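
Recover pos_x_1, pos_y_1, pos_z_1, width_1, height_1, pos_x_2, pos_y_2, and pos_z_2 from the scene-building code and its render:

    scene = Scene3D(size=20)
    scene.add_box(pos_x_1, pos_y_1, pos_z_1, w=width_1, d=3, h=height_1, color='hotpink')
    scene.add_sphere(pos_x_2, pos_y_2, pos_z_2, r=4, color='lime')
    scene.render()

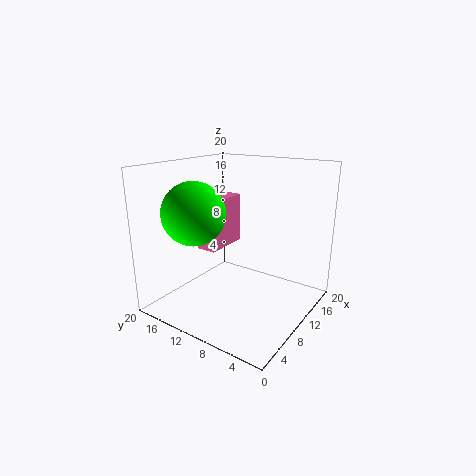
pos_x_1 = 9.5, pos_y_1 = 14, pos_z_1 = 7, width_1 = 7, height_1 = 7.5, pos_x_2 = 4, pos_y_2 = 12.5, pos_z_2 = 14.5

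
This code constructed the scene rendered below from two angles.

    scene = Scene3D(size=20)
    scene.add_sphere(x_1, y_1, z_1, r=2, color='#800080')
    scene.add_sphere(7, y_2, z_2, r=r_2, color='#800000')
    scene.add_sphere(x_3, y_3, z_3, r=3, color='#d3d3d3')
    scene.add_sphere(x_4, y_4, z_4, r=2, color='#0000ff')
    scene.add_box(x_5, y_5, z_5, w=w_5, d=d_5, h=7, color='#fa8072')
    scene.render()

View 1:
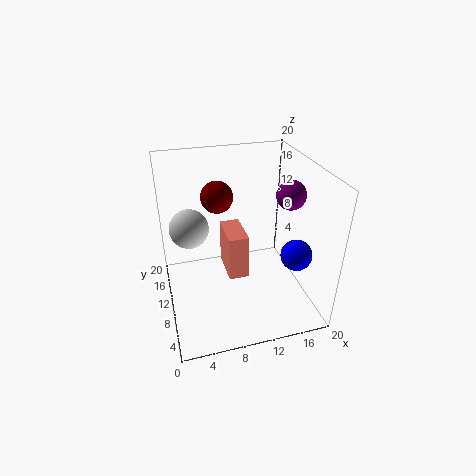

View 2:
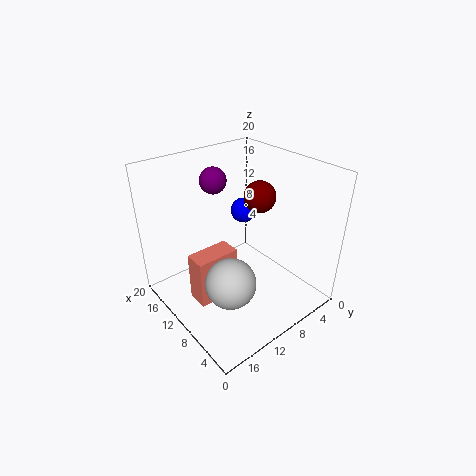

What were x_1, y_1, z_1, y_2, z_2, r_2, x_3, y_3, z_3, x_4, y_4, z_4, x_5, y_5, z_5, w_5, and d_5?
x_1 = 17; y_1 = 9; z_1 = 16; y_2 = 9; z_2 = 17; r_2 = 2; x_3 = 4; y_3 = 16; z_3 = 9; x_4 = 16; y_4 = 4; z_4 = 10; x_5 = 9; y_5 = 11; z_5 = 2; w_5 = 3; d_5 = 6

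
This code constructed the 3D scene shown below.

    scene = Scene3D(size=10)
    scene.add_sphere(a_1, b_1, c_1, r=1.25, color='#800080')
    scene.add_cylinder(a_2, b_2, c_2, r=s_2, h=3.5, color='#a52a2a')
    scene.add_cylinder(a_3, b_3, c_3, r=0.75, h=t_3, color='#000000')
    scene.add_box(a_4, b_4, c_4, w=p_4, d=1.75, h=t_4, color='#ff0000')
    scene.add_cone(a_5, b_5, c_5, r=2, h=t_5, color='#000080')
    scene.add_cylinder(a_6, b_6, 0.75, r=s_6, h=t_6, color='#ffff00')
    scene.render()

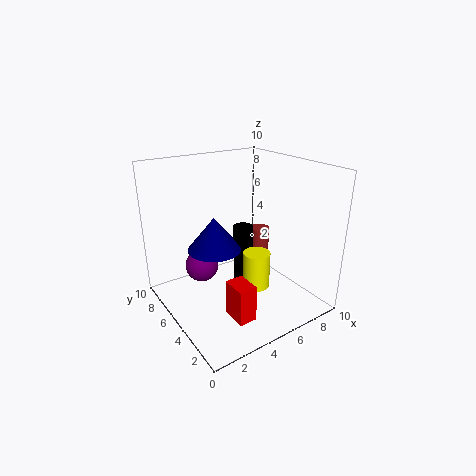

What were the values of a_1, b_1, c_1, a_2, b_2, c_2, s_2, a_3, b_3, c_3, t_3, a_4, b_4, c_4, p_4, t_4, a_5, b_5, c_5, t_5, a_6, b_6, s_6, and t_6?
a_1 = 3.5
b_1 = 7.75
c_1 = 2
a_2 = 8.5
b_2 = 7
c_2 = 0.75
s_2 = 0.75
a_3 = 6.5
b_3 = 6.5
c_3 = 0.25
t_3 = 4.75
a_4 = 3
b_4 = 1.75
c_4 = 0.5
p_4 = 1.25
t_4 = 2.5
a_5 = 4.25
b_5 = 7
c_5 = 3.5
t_5 = 2.5
a_6 = 6.5
b_6 = 4.75
s_6 = 1
t_6 = 2.75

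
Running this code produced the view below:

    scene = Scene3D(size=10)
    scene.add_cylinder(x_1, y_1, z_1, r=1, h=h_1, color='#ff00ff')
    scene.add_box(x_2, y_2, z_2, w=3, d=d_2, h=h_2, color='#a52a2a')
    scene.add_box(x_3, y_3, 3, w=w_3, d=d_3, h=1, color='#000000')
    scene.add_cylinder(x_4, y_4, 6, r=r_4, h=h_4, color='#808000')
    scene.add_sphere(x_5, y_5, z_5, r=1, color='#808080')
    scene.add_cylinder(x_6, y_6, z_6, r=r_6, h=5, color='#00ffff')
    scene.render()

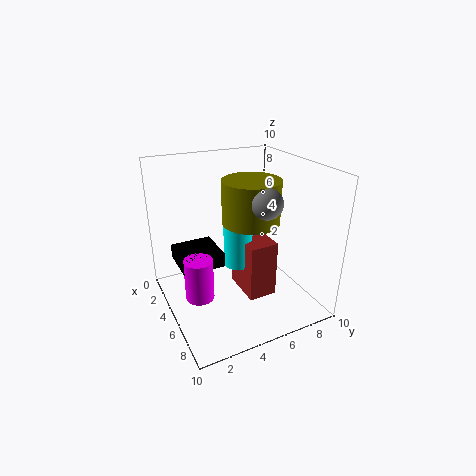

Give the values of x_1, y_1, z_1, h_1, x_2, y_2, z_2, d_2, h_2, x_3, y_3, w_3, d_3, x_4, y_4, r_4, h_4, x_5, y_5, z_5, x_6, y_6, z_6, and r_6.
x_1 = 5, y_1 = 2, z_1 = 1, h_1 = 3, x_2 = 4, y_2 = 5, z_2 = 1, d_2 = 2, h_2 = 4, x_3 = 2, y_3 = 1, w_3 = 3, d_3 = 3, x_4 = 5, y_4 = 6, r_4 = 2, h_4 = 3, x_5 = 7, y_5 = 6, z_5 = 8, x_6 = 5, y_6 = 5, z_6 = 3, r_6 = 1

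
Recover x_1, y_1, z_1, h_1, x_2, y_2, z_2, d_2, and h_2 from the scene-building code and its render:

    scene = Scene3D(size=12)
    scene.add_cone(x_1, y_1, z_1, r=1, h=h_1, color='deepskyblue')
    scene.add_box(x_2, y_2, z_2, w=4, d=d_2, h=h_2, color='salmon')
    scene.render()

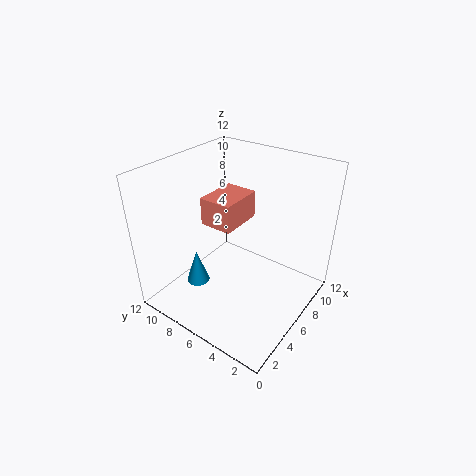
x_1 = 4
y_1 = 9
z_1 = 1.5
h_1 = 3
x_2 = 6
y_2 = 7
z_2 = 6
d_2 = 3
h_2 = 2.5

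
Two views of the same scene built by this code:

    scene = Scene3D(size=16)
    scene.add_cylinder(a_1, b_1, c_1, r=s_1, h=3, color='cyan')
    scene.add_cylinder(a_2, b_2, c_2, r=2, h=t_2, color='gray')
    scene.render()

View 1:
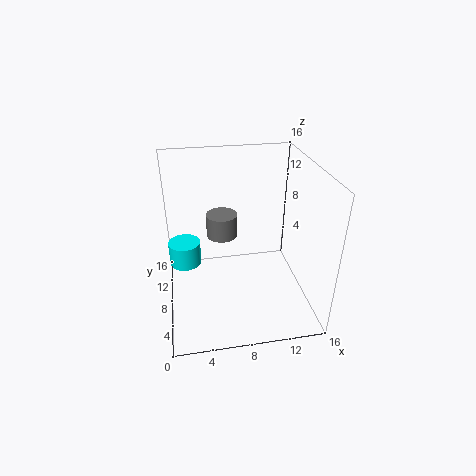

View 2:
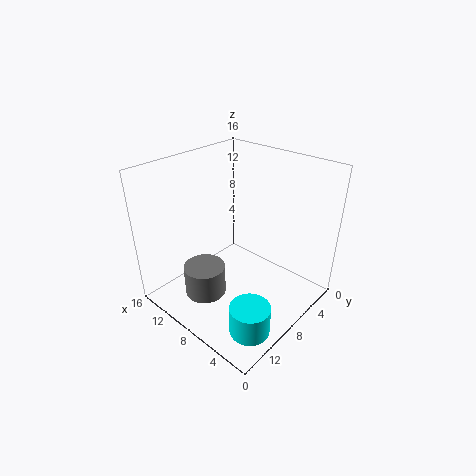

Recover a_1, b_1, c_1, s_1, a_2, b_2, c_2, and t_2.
a_1 = 2; b_1 = 13; c_1 = 2; s_1 = 2; a_2 = 7; b_2 = 14; c_2 = 5; t_2 = 3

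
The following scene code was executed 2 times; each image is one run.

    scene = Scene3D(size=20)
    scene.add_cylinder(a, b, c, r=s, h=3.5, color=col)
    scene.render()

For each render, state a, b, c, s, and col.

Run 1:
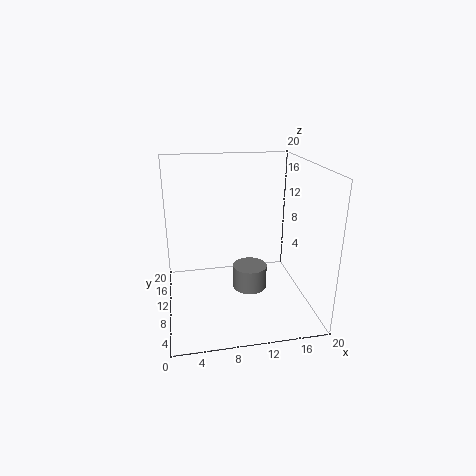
a = 12
b = 11
c = 1.5
s = 2.5
col = 'gray'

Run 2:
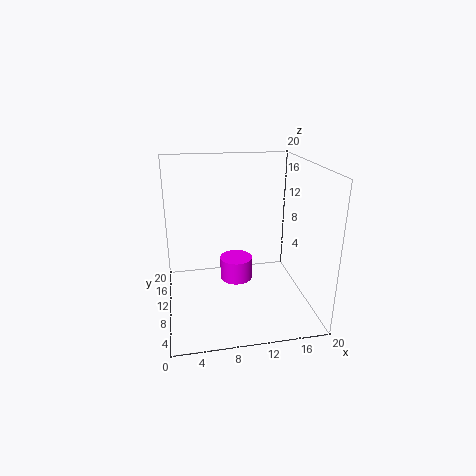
a = 10.5
b = 14
c = 1.5
s = 2.5
col = 'magenta'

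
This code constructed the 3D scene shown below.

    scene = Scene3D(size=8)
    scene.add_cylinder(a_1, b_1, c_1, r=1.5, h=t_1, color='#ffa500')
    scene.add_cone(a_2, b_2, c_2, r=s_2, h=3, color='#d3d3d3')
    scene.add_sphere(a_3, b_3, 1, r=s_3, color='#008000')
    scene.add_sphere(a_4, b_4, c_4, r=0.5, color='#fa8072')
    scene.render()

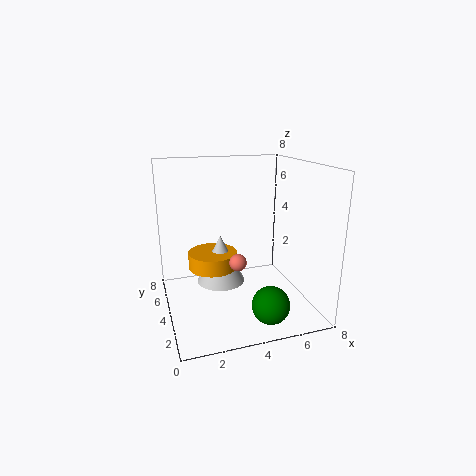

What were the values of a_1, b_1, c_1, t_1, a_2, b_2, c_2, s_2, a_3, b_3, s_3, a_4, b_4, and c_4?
a_1 = 3; b_1 = 6; c_1 = 1.5; t_1 = 1; a_2 = 3.5; b_2 = 6; c_2 = 0.5; s_2 = 1.5; a_3 = 5; b_3 = 1.5; s_3 = 1; a_4 = 4; b_4 = 4; c_4 = 2.5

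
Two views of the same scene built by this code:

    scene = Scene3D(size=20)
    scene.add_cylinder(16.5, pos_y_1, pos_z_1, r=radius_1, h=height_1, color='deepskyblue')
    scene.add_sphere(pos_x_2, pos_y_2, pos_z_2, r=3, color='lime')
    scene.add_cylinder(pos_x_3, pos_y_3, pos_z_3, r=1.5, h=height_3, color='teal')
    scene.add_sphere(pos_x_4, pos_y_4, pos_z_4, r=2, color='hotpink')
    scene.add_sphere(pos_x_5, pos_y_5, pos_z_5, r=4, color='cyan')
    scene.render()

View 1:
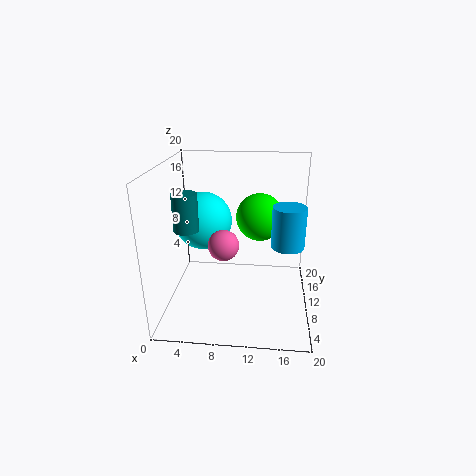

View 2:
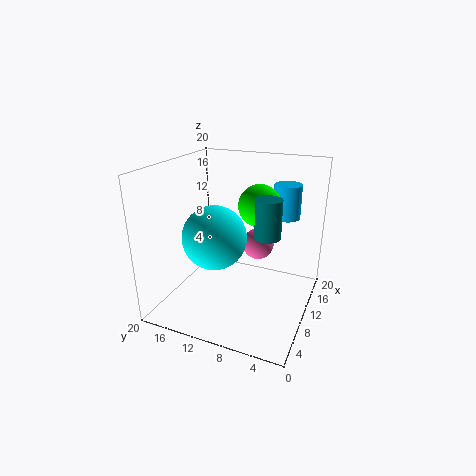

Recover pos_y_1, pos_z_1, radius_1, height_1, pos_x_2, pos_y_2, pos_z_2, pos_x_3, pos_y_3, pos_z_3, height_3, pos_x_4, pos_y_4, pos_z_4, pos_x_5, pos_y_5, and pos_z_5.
pos_y_1 = 5, pos_z_1 = 11.5, radius_1 = 2, height_1 = 5, pos_x_2 = 13, pos_y_2 = 8, pos_z_2 = 14, pos_x_3 = 4.5, pos_y_3 = 4, pos_z_3 = 13.5, height_3 = 4.5, pos_x_4 = 8.5, pos_y_4 = 6.5, pos_z_4 = 10.5, pos_x_5 = 5, pos_y_5 = 11, pos_z_5 = 12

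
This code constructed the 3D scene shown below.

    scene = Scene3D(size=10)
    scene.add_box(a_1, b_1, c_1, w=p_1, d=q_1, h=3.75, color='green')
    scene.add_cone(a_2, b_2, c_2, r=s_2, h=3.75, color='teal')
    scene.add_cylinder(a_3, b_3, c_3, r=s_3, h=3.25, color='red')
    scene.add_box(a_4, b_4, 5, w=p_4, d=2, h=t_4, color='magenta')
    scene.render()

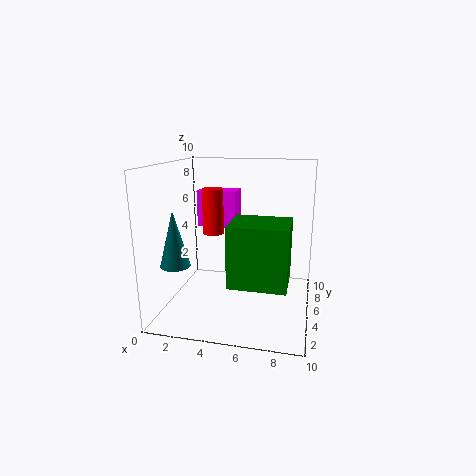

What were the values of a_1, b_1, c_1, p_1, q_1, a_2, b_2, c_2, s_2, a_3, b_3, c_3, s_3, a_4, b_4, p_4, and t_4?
a_1 = 5.25, b_1 = 0.75, c_1 = 3.25, p_1 = 3.5, q_1 = 3, a_2 = 1.25, b_2 = 2.75, c_2 = 3.5, s_2 = 1, a_3 = 3, b_3 = 5.75, c_3 = 5, s_3 = 0.75, a_4 = 1.25, b_4 = 7.25, p_4 = 3, t_4 = 2.75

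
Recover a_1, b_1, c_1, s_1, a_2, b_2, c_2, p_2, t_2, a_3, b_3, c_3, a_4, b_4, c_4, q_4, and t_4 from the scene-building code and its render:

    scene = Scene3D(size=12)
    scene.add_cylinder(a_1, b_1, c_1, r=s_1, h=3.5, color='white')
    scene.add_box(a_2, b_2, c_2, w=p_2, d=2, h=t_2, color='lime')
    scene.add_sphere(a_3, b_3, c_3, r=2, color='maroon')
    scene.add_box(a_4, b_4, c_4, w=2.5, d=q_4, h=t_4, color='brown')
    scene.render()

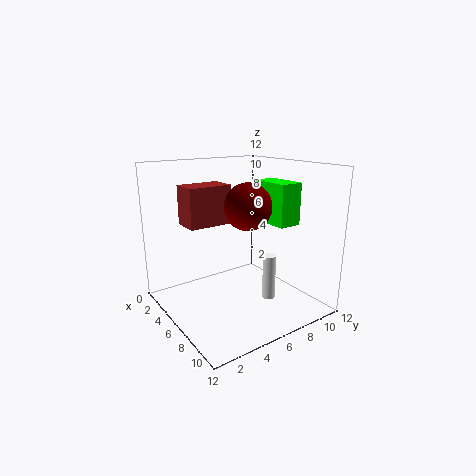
a_1 = 9.5, b_1 = 6.5, c_1 = 2, s_1 = 0.5, a_2 = 5, b_2 = 8.5, c_2 = 7, p_2 = 3.5, t_2 = 3.5, a_3 = 6, b_3 = 7, c_3 = 8.5, a_4 = 1, b_4 = 3, c_4 = 6.5, q_4 = 4, t_4 = 3.5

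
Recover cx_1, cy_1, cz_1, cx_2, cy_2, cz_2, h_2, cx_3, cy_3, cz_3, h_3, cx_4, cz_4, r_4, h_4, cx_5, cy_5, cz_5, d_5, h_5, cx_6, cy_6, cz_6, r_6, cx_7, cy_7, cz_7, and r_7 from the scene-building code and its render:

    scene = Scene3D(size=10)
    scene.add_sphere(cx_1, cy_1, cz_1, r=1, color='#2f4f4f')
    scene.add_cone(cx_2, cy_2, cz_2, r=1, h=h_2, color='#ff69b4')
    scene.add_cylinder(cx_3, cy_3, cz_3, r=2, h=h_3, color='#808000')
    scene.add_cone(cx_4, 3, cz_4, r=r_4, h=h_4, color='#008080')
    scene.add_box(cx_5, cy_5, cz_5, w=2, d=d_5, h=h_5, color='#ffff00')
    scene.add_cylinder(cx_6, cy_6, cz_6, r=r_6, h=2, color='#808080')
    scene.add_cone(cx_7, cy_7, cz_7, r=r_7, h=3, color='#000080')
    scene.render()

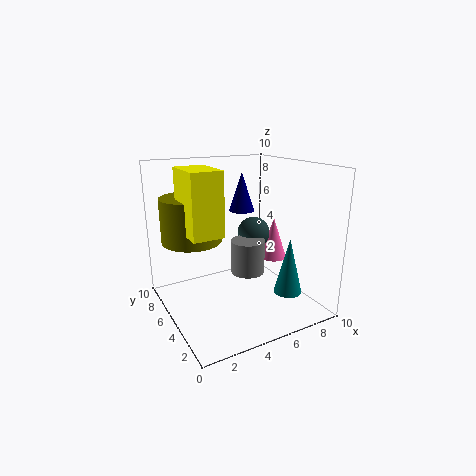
cx_1 = 5; cy_1 = 3; cz_1 = 6; cx_2 = 8; cy_2 = 5; cz_2 = 3; h_2 = 3; cx_3 = 2; cy_3 = 6; cz_3 = 5; h_3 = 3; cx_4 = 8; cz_4 = 1; r_4 = 1; h_4 = 4; cx_5 = 1; cy_5 = 3; cz_5 = 6; d_5 = 3; h_5 = 4; cx_6 = 4; cy_6 = 2; cz_6 = 4; r_6 = 1; cx_7 = 7; cy_7 = 8; cz_7 = 6; r_7 = 1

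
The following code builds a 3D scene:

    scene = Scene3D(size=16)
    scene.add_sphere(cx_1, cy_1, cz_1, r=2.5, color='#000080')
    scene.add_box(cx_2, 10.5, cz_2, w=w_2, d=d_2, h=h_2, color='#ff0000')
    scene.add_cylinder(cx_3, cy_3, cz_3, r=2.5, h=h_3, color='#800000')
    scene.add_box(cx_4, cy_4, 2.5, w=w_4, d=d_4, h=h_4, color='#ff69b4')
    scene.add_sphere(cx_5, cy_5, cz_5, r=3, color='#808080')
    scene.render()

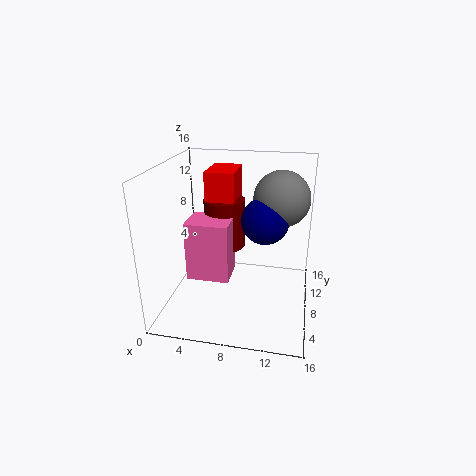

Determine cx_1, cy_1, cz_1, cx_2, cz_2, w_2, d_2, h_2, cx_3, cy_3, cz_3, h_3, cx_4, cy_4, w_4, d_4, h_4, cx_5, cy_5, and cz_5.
cx_1 = 11; cy_1 = 7.5; cz_1 = 10.5; cx_2 = 3.5; cz_2 = 9.5; w_2 = 3.5; d_2 = 5; h_2 = 5; cx_3 = 5.5; cy_3 = 12; cz_3 = 5; h_3 = 6; cx_4 = 2; cy_4 = 7; w_4 = 5; d_4 = 4; h_4 = 7; cx_5 = 12.5; cy_5 = 9; cz_5 = 12.5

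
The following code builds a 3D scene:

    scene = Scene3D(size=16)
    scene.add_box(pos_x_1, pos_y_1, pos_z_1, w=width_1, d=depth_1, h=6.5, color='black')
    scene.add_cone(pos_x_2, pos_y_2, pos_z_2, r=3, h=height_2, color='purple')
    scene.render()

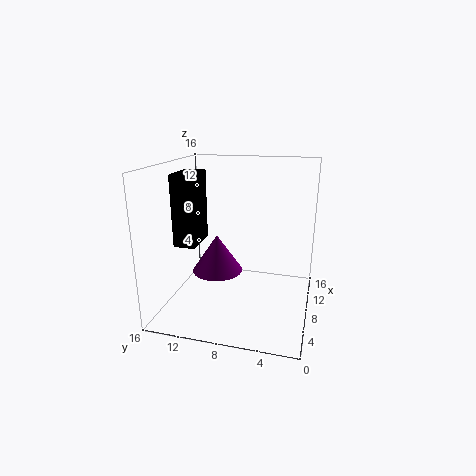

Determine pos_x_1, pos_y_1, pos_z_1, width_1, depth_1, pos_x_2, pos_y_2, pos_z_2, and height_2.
pos_x_1 = 0.5; pos_y_1 = 10; pos_z_1 = 9.5; width_1 = 3.5; depth_1 = 2; pos_x_2 = 9.5; pos_y_2 = 11; pos_z_2 = 3; height_2 = 4.5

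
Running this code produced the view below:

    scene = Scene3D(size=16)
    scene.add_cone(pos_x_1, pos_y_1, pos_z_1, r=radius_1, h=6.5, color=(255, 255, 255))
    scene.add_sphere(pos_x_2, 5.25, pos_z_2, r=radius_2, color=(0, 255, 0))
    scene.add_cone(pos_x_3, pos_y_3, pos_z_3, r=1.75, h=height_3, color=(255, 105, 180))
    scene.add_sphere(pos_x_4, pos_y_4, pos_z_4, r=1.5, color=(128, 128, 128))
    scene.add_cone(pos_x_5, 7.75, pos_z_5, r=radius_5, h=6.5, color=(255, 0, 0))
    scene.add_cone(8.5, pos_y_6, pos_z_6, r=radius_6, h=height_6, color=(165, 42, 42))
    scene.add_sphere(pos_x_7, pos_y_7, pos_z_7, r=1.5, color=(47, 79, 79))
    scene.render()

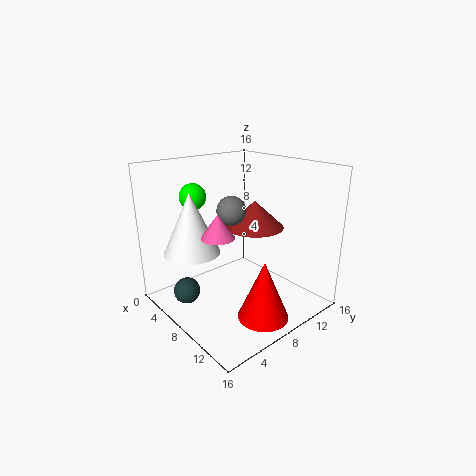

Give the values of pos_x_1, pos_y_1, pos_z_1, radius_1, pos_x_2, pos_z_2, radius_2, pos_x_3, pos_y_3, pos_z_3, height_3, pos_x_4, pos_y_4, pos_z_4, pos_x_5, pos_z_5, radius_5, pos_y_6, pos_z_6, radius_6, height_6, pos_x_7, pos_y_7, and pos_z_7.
pos_x_1 = 6; pos_y_1 = 3.25; pos_z_1 = 7; radius_1 = 3; pos_x_2 = 3.5; pos_z_2 = 12.25; radius_2 = 1.5; pos_x_3 = 9; pos_y_3 = 4.5; pos_z_3 = 9.25; height_3 = 2.5; pos_x_4 = 9; pos_y_4 = 6.25; pos_z_4 = 11.75; pos_x_5 = 12.5; pos_z_5 = 0.25; radius_5 = 2.75; pos_y_6 = 10; pos_z_6 = 9; radius_6 = 3.25; height_6 = 3; pos_x_7 = 4.75; pos_y_7 = 3; pos_z_7 = 1.75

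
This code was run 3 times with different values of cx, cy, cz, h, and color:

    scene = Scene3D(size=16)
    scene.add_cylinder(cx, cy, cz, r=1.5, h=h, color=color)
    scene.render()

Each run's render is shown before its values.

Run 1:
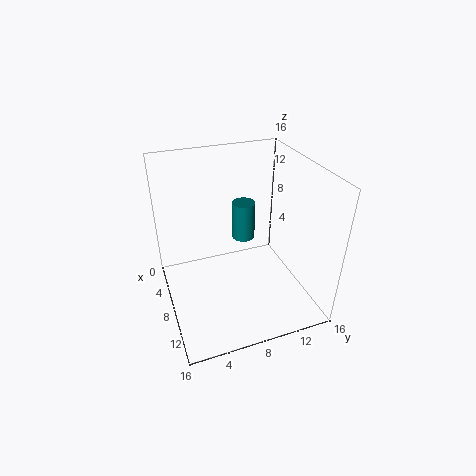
cx = 2; cy = 11; cz = 4; h = 5; color = 'teal'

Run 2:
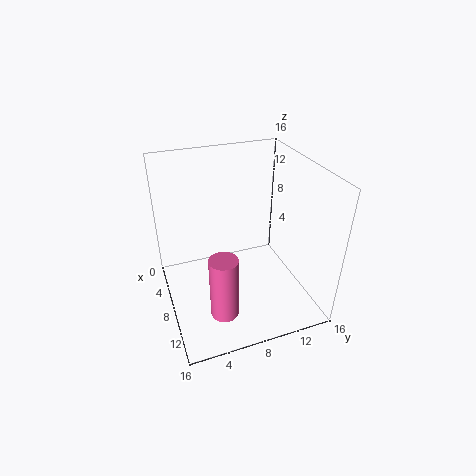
cx = 12; cy = 5; cz = 1.5; h = 7; color = 'hotpink'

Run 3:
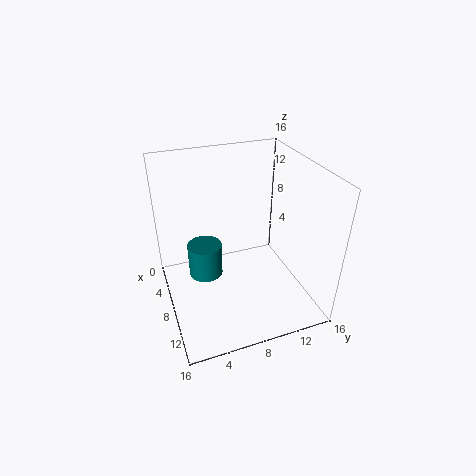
cx = 13; cy = 3; cz = 8.5; h = 3; color = 'teal'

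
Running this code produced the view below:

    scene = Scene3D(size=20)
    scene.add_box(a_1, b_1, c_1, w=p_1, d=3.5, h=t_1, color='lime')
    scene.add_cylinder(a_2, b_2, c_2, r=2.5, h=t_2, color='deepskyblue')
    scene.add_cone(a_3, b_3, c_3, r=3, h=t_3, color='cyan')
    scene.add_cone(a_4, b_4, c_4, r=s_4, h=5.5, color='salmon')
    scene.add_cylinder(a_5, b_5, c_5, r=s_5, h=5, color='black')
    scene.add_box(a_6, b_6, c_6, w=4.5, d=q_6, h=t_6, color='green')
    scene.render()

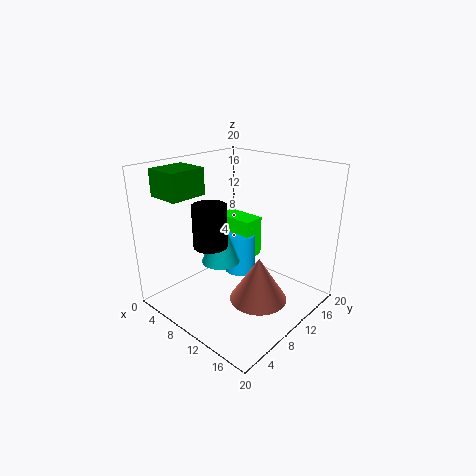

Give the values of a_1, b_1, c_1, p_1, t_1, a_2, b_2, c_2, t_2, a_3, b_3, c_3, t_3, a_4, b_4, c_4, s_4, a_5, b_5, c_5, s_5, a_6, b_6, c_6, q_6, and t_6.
a_1 = 1
b_1 = 15
c_1 = 3.5
p_1 = 6.5
t_1 = 6.5
a_2 = 5.5
b_2 = 15.5
c_2 = 1
t_2 = 6.5
a_3 = 5
b_3 = 11.5
c_3 = 4
t_3 = 8
a_4 = 16.5
b_4 = 6.5
c_4 = 5
s_4 = 3.5
a_5 = 12
b_5 = 3
c_5 = 12
s_5 = 2
a_6 = 3
b_6 = 1.5
c_6 = 16.5
q_6 = 5
t_6 = 3.5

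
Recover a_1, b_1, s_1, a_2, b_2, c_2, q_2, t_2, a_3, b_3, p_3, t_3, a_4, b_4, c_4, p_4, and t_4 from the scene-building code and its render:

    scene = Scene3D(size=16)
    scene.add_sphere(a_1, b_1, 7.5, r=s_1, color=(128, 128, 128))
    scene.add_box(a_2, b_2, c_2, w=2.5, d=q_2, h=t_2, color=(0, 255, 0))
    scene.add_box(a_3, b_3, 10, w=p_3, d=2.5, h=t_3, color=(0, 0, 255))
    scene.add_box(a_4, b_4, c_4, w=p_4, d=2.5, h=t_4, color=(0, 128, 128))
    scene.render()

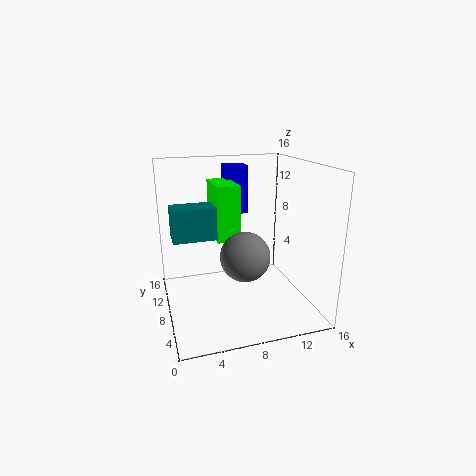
a_1 = 7.5; b_1 = 4; s_1 = 2.5; a_2 = 5.5; b_2 = 7; c_2 = 8; q_2 = 5; t_2 = 6; a_3 = 7.5; b_3 = 10.5; p_3 = 2.5; t_3 = 5.5; a_4 = 0.5; b_4 = 3; c_4 = 10; p_4 = 4; t_4 = 3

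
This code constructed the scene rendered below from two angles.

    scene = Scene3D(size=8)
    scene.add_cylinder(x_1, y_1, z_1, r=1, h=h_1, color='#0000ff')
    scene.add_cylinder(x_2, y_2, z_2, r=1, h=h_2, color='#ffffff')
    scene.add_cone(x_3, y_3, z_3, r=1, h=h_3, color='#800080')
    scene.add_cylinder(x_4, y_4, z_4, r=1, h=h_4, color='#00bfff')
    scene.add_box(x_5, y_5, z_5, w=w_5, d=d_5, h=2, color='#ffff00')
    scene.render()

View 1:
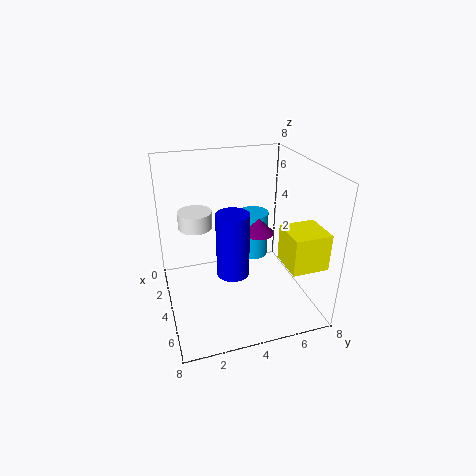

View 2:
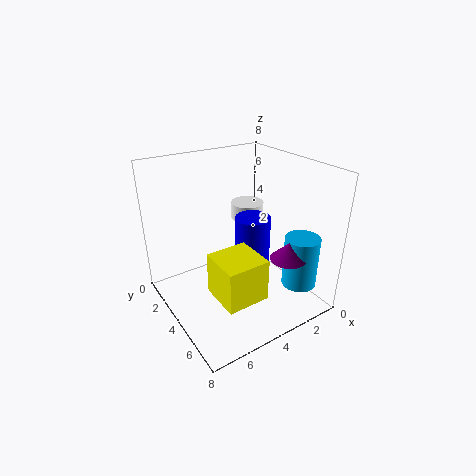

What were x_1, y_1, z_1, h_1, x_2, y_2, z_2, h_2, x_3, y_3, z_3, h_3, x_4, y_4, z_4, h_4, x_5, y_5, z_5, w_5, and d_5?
x_1 = 3
y_1 = 4
z_1 = 1
h_1 = 4
x_2 = 2
y_2 = 2
z_2 = 4
h_2 = 1
x_3 = 2
y_3 = 6
z_3 = 3
h_3 = 1
x_4 = 1
y_4 = 6
z_4 = 1
h_4 = 3
x_5 = 5
y_5 = 6
z_5 = 3
w_5 = 2
d_5 = 2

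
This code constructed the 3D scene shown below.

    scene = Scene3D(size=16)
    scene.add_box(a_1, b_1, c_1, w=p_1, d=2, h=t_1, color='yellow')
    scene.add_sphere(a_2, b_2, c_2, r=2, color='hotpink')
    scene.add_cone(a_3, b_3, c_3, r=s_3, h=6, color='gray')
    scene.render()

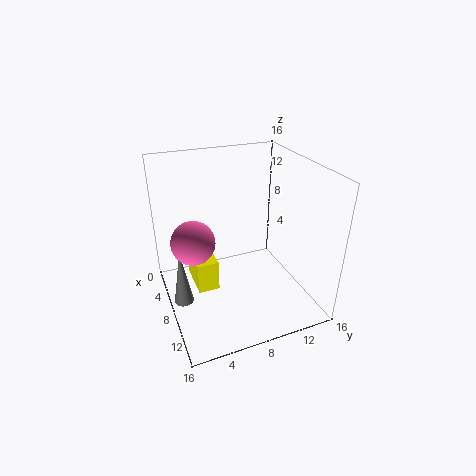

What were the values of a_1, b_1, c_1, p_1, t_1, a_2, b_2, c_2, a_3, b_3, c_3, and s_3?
a_1 = 9
b_1 = 2
c_1 = 6
p_1 = 4
t_1 = 3
a_2 = 12
b_2 = 2
c_2 = 11
a_3 = 10
b_3 = 1
c_3 = 3
s_3 = 1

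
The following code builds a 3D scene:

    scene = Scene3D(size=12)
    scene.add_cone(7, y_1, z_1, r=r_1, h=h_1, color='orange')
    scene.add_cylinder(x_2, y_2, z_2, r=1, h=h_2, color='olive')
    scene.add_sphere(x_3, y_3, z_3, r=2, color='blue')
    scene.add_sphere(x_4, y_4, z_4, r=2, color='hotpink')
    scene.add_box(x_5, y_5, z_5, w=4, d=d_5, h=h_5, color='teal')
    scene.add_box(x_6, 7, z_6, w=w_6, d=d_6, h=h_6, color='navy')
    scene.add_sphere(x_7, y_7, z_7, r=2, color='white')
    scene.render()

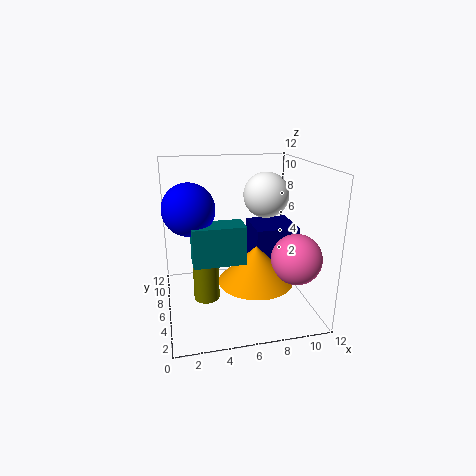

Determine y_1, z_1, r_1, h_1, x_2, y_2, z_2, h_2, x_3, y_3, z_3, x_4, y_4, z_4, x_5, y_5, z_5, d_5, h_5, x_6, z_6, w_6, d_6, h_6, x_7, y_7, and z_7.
y_1 = 4
z_1 = 3
r_1 = 3
h_1 = 3
x_2 = 3
y_2 = 4
z_2 = 2
h_2 = 5
x_3 = 2
y_3 = 5
z_3 = 9
x_4 = 10
y_4 = 3
z_4 = 5
x_5 = 2
y_5 = 3
z_5 = 5
d_5 = 2
h_5 = 3
x_6 = 8
z_6 = 1
w_6 = 4
d_6 = 4
h_6 = 5
x_7 = 9
y_7 = 8
z_7 = 9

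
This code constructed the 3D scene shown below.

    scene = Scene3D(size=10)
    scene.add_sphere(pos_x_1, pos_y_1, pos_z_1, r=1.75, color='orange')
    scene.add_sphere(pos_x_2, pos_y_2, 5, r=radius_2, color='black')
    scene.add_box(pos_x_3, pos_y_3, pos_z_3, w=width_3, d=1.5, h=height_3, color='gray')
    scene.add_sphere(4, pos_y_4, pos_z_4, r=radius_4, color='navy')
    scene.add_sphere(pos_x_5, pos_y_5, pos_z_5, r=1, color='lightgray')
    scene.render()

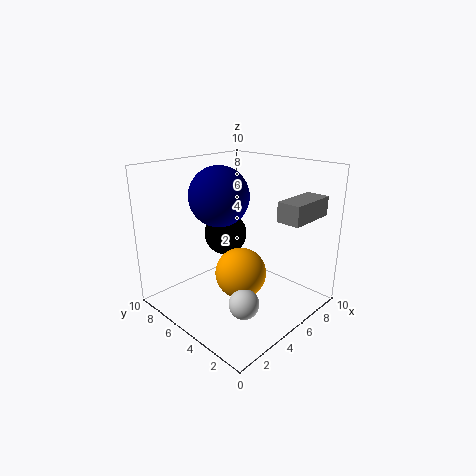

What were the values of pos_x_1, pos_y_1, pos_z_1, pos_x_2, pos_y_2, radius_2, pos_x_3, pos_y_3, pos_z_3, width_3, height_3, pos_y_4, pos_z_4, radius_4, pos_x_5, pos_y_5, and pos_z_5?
pos_x_1 = 4.5, pos_y_1 = 4.25, pos_z_1 = 2.75, pos_x_2 = 5, pos_y_2 = 6.25, radius_2 = 1.5, pos_x_3 = 5, pos_y_3 = 0.25, pos_z_3 = 7, width_3 = 3.25, height_3 = 1.25, pos_y_4 = 5.75, pos_z_4 = 8, radius_4 = 2, pos_x_5 = 3.25, pos_y_5 = 2.75, pos_z_5 = 1.5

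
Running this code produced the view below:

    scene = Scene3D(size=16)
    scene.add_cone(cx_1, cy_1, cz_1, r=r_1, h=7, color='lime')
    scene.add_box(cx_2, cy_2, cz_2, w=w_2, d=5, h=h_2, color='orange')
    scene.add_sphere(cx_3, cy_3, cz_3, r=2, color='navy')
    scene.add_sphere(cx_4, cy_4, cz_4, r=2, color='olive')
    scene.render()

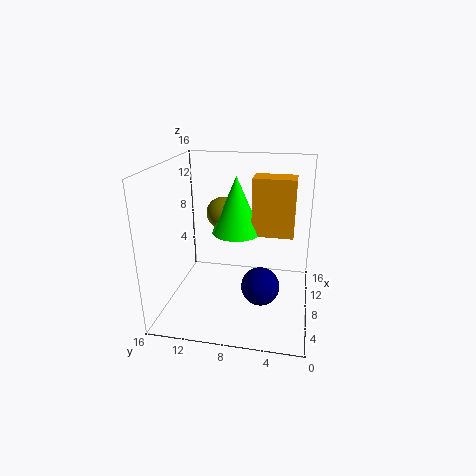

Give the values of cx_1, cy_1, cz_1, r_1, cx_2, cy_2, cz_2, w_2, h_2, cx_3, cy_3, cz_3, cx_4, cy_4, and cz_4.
cx_1 = 12
cy_1 = 9
cz_1 = 7
r_1 = 3
cx_2 = 11
cy_2 = 2
cz_2 = 7
w_2 = 3
h_2 = 7
cx_3 = 5
cy_3 = 5
cz_3 = 4
cx_4 = 13
cy_4 = 11
cz_4 = 9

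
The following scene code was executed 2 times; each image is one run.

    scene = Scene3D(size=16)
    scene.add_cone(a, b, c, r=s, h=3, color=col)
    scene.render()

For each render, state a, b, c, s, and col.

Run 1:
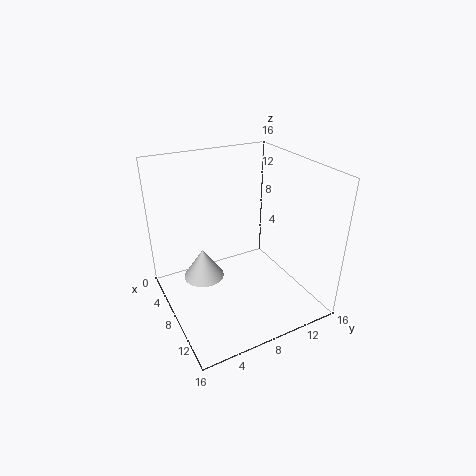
a = 10
b = 3
c = 6
s = 2
col = 'lightgray'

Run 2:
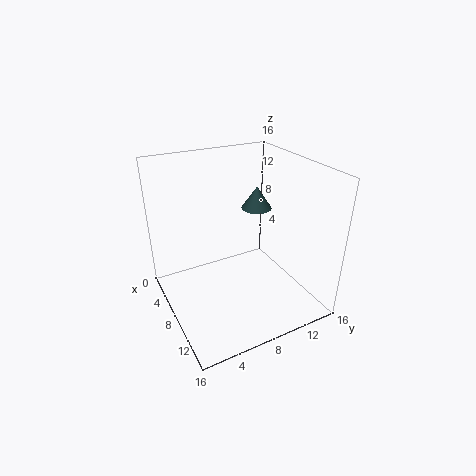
a = 2
b = 14
c = 8
s = 2
col = 'darkslategray'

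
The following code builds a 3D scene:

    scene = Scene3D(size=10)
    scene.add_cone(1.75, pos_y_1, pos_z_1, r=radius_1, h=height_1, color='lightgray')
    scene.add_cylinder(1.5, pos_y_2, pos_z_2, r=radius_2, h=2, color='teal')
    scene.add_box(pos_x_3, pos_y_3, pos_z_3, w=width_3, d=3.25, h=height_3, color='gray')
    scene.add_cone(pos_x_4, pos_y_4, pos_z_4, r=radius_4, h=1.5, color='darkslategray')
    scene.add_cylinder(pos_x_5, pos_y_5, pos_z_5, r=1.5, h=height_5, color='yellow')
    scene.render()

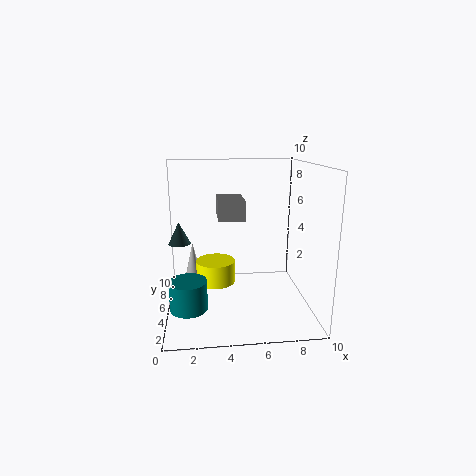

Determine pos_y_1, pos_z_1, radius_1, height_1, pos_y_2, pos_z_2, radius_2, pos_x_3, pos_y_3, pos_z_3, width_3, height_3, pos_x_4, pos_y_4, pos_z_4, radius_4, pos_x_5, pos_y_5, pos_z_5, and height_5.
pos_y_1 = 8; pos_z_1 = 0.5; radius_1 = 0.75; height_1 = 3.25; pos_y_2 = 3.25; pos_z_2 = 0.75; radius_2 = 1.25; pos_x_3 = 3.75; pos_y_3 = 6.5; pos_z_3 = 5.75; width_3 = 2; height_3 = 1.5; pos_x_4 = 1; pos_y_4 = 5; pos_z_4 = 4.75; radius_4 = 0.75; pos_x_5 = 3.5; pos_y_5 = 7.25; pos_z_5 = 0.75; height_5 = 1.75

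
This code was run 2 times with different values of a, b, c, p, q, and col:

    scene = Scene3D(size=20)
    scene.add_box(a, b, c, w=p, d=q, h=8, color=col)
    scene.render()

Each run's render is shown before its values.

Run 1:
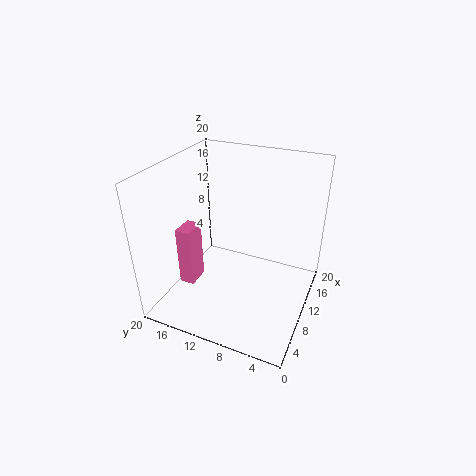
a = 4; b = 14; c = 5; p = 3; q = 2; col = 'hotpink'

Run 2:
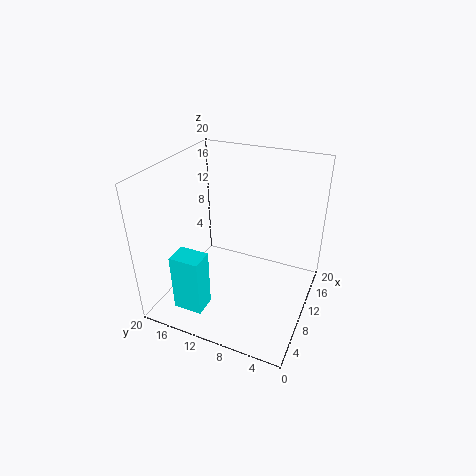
a = 2; b = 12; c = 2; p = 3; q = 4; col = 'cyan'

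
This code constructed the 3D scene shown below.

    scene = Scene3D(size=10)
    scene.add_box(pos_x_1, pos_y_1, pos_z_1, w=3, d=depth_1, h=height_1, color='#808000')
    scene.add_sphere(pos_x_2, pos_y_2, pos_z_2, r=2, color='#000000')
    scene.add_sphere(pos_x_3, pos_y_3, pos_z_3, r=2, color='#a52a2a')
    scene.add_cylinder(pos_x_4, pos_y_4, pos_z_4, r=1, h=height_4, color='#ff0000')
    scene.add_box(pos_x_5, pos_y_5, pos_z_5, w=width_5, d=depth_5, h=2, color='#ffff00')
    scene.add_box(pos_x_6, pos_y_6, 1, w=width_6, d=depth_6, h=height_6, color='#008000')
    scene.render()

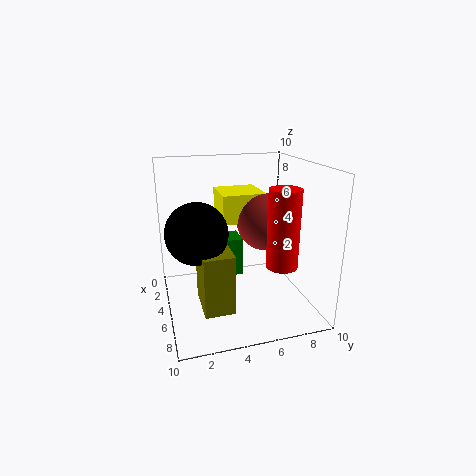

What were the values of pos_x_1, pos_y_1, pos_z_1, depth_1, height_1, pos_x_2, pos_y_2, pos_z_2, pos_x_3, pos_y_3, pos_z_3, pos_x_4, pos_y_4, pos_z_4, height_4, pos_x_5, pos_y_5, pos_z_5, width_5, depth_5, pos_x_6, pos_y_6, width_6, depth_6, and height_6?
pos_x_1 = 5, pos_y_1 = 2, pos_z_1 = 1, depth_1 = 2, height_1 = 4, pos_x_2 = 6, pos_y_2 = 2, pos_z_2 = 6, pos_x_3 = 5, pos_y_3 = 7, pos_z_3 = 6, pos_x_4 = 8, pos_y_4 = 7, pos_z_4 = 4, height_4 = 5, pos_x_5 = 2, pos_y_5 = 4, pos_z_5 = 6, width_5 = 3, depth_5 = 3, pos_x_6 = 1, pos_y_6 = 4, width_6 = 2, depth_6 = 2, height_6 = 3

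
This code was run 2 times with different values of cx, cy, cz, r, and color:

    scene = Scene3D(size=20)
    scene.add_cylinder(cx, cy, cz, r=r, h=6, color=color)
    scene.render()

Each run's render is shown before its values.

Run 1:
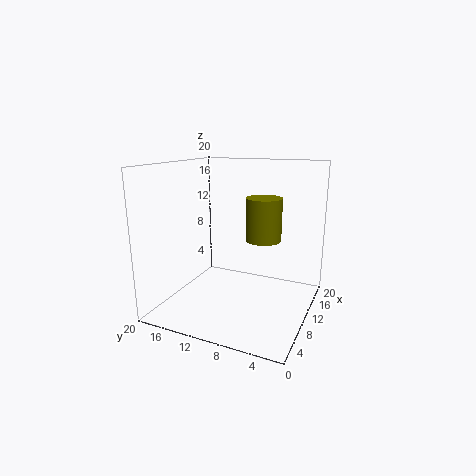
cx = 12
cy = 7
cz = 9.5
r = 2.5
color = 'olive'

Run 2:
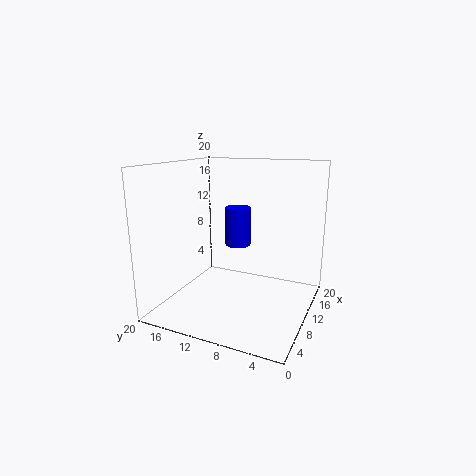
cx = 15.5
cy = 12.5
cz = 7
r = 2
color = 'blue'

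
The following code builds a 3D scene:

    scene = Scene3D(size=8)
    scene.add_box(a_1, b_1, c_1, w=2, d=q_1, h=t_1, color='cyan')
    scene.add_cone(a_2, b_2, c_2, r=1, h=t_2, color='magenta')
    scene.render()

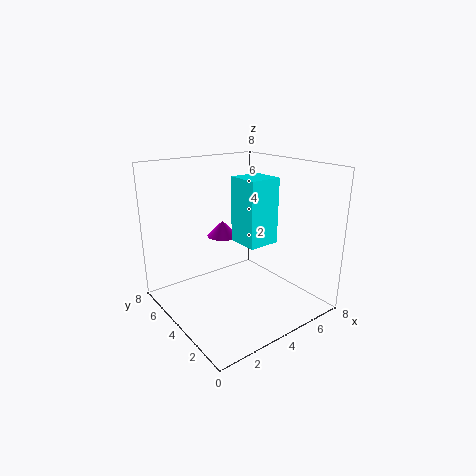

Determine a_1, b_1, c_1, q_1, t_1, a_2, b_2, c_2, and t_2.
a_1 = 5
b_1 = 4
c_1 = 3
q_1 = 2
t_1 = 4
a_2 = 5
b_2 = 7
c_2 = 3
t_2 = 1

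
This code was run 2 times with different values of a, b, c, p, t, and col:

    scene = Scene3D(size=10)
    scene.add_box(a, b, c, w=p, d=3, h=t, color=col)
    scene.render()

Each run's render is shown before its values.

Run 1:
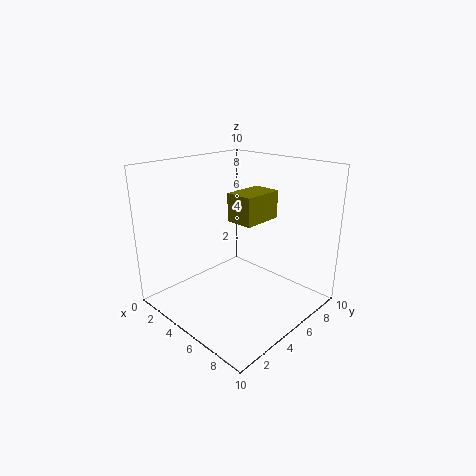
a = 4
b = 5
c = 6
p = 2
t = 2
col = 'olive'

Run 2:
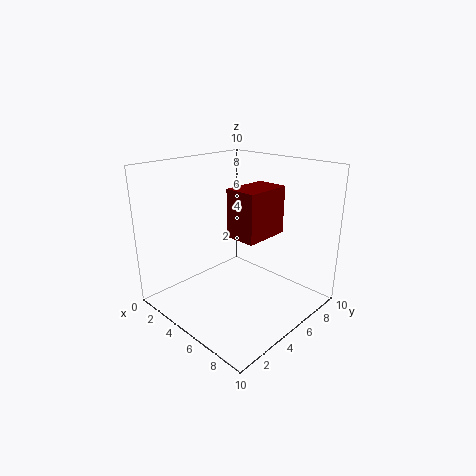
a = 6
b = 3
c = 6
p = 2
t = 3
col = 'maroon'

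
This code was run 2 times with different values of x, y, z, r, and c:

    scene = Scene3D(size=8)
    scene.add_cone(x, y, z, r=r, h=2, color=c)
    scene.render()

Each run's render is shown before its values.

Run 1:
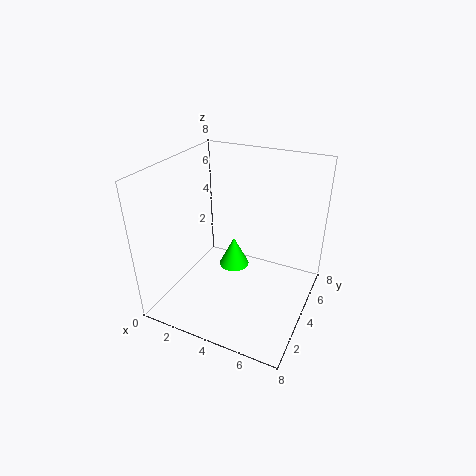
x = 2.5; y = 6.5; z = 0.25; r = 1; c = 'lime'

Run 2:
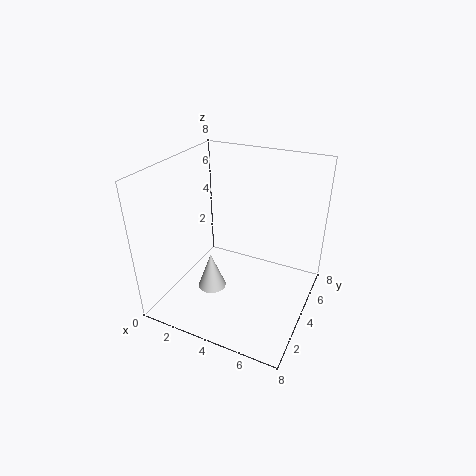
x = 3.25; y = 2.25; z = 1.75; r = 0.75; c = 'lightgray'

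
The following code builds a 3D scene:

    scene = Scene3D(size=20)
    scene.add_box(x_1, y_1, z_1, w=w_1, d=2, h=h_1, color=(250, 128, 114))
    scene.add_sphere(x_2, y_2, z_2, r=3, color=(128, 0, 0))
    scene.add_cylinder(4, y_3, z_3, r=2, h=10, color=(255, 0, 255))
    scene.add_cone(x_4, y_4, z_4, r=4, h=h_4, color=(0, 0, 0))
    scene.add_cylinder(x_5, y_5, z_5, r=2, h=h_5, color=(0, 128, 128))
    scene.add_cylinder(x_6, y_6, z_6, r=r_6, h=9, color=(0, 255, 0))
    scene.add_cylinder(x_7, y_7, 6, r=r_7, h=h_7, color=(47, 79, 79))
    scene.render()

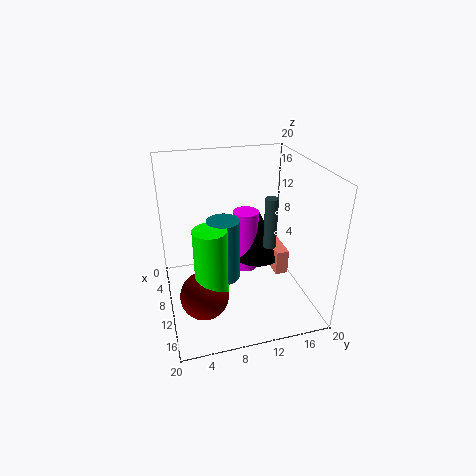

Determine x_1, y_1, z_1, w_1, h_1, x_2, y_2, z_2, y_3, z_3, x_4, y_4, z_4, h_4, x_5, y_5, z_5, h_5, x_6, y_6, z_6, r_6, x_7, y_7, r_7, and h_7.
x_1 = 2
y_1 = 17
z_1 = 1
w_1 = 6
h_1 = 4
x_2 = 16
y_2 = 4
z_2 = 6
y_3 = 13
z_3 = 1
x_4 = 4
y_4 = 15
z_4 = 3
h_4 = 8
x_5 = 14
y_5 = 7
z_5 = 7
h_5 = 8
x_6 = 16
y_6 = 5
z_6 = 6
r_6 = 2
x_7 = 7
y_7 = 16
r_7 = 1
h_7 = 8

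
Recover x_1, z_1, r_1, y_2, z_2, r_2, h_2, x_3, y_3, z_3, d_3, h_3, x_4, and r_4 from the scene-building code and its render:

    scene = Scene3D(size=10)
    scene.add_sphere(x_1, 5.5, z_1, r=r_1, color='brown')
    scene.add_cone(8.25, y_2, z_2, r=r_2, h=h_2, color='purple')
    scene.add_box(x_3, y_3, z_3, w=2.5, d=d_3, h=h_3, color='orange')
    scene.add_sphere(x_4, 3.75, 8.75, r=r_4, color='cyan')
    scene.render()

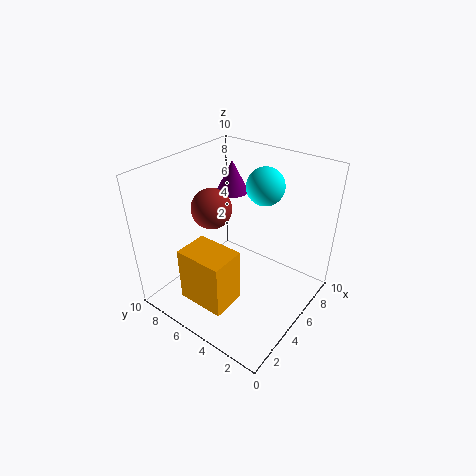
x_1 = 3, z_1 = 8, r_1 = 1.25, y_2 = 8, z_2 = 6.5, r_2 = 1.25, h_2 = 2.5, x_3 = 1.75, y_3 = 4.25, z_3 = 0.5, d_3 = 3.5, h_3 = 4, x_4 = 6.25, r_4 = 1.25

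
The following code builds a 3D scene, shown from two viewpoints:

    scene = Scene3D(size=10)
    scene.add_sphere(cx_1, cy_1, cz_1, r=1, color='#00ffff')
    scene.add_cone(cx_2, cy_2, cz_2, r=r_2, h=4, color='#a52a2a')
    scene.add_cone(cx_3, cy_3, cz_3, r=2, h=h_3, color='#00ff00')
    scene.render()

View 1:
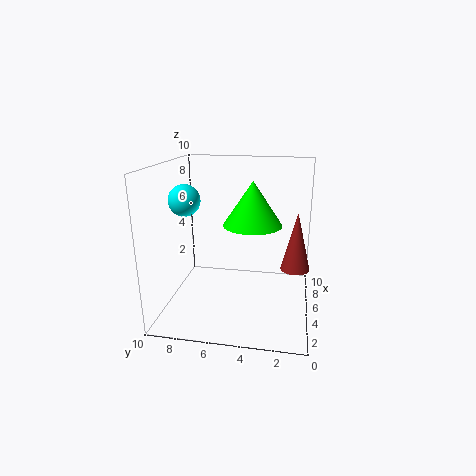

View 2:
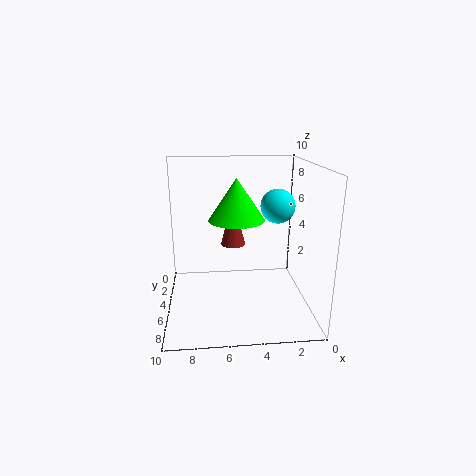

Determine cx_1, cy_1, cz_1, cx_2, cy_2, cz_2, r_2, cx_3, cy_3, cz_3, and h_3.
cx_1 = 3; cy_1 = 8; cz_1 = 8; cx_2 = 5; cy_2 = 1; cz_2 = 3; r_2 = 1; cx_3 = 5; cy_3 = 4; cz_3 = 6; h_3 = 3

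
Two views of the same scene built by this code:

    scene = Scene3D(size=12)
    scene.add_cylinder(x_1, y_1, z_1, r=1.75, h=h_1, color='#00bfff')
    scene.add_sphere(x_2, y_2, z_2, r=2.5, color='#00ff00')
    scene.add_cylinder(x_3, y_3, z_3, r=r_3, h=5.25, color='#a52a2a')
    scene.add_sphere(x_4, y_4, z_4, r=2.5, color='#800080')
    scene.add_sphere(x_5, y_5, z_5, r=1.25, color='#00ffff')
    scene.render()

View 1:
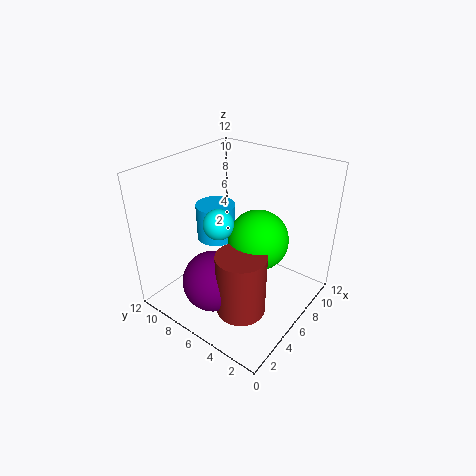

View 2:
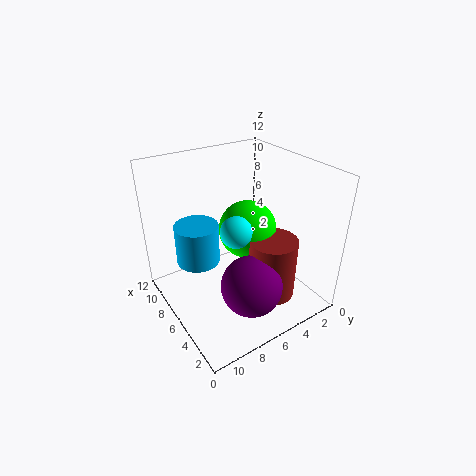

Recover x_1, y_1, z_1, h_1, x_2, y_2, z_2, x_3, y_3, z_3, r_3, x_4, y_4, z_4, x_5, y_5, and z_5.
x_1 = 7, y_1 = 9.25, z_1 = 4.5, h_1 = 3.25, x_2 = 6.75, y_2 = 4.5, z_2 = 6, x_3 = 3.75, y_3 = 4, z_3 = 1, r_3 = 2, x_4 = 3.25, y_4 = 6.5, z_4 = 3, x_5 = 4.75, y_5 = 7, z_5 = 7.5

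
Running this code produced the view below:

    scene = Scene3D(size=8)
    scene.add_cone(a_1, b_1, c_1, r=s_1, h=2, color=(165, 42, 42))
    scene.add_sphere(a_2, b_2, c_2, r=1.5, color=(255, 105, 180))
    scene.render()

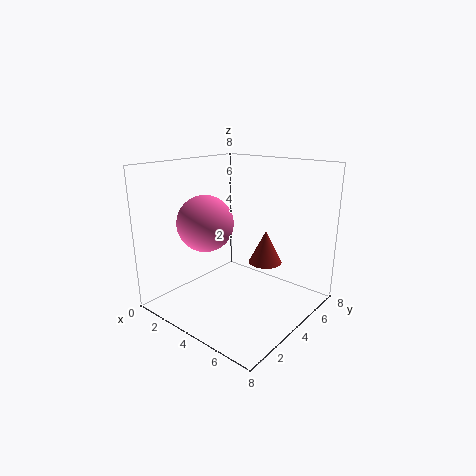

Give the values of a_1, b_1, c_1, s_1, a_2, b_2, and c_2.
a_1 = 4.5, b_1 = 6, c_1 = 2, s_1 = 1, a_2 = 3, b_2 = 2.5, c_2 = 5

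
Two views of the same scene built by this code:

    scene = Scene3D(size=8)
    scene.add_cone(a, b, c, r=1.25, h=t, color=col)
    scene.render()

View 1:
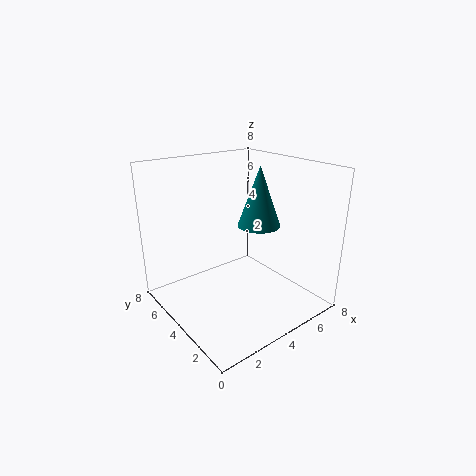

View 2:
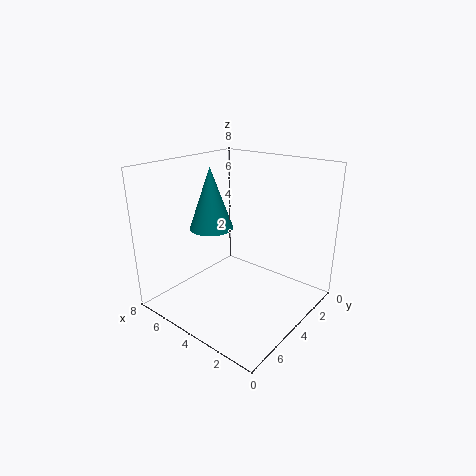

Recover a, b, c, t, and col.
a = 5.75; b = 4.25; c = 4.25; t = 3.5; col = 'teal'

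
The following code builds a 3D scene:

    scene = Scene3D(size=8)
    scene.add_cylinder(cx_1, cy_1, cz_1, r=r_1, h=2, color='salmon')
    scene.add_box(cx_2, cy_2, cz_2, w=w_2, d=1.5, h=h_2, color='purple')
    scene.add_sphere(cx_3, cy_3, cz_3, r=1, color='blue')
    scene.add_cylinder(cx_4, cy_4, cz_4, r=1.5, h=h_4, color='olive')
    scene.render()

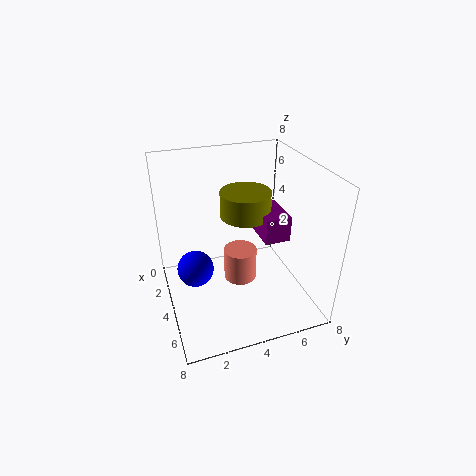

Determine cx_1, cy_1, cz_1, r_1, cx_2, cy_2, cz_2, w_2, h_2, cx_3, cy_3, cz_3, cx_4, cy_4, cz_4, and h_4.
cx_1 = 3
cy_1 = 4.5
cz_1 = 0.5
r_1 = 1
cx_2 = 2
cy_2 = 5.5
cz_2 = 3.5
w_2 = 2.5
h_2 = 1.5
cx_3 = 4
cy_3 = 1.5
cz_3 = 2.5
cx_4 = 2.5
cy_4 = 5
cz_4 = 4.5
h_4 = 1.5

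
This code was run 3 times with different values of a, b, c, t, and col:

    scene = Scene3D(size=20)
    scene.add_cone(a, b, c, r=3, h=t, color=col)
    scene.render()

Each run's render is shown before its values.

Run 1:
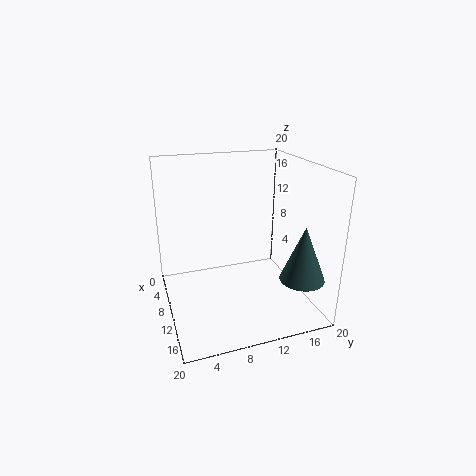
a = 16; b = 17; c = 5.5; t = 7.5; col = 'darkslategray'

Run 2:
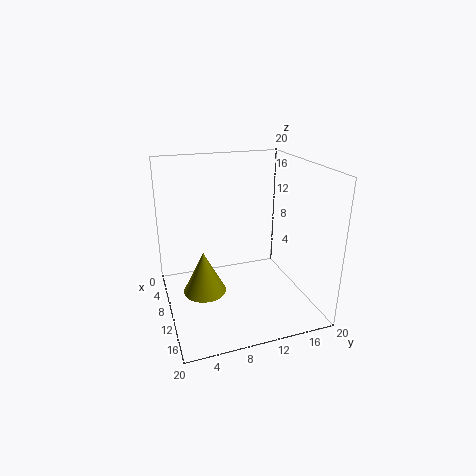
a = 10; b = 5; c = 2.5; t = 6; col = 'olive'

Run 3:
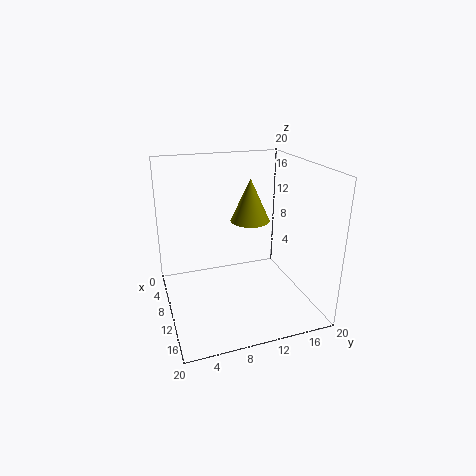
a = 5.5; b = 13.5; c = 10.5; t = 6.5; col = 'olive'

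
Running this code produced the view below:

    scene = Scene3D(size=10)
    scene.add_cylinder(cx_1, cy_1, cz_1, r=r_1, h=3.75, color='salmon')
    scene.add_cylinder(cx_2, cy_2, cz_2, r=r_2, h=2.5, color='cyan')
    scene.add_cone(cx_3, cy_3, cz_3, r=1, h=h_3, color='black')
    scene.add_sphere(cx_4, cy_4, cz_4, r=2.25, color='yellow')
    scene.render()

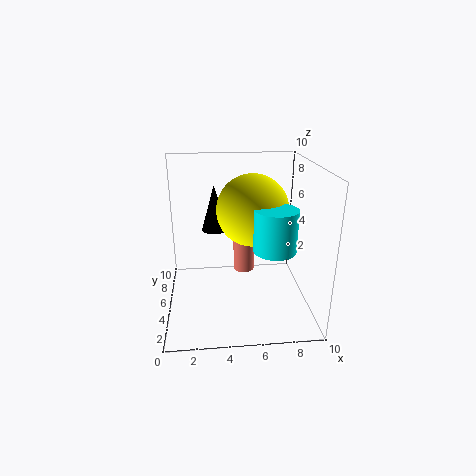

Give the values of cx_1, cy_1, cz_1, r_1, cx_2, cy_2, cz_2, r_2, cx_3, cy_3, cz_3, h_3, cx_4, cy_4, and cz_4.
cx_1 = 5.5, cy_1 = 5.75, cz_1 = 2.25, r_1 = 0.75, cx_2 = 6.75, cy_2 = 1.25, cz_2 = 5.75, r_2 = 1.25, cx_3 = 3.5, cy_3 = 8, cz_3 = 4.5, h_3 = 3.5, cx_4 = 5.75, cy_4 = 3.5, cz_4 = 7.5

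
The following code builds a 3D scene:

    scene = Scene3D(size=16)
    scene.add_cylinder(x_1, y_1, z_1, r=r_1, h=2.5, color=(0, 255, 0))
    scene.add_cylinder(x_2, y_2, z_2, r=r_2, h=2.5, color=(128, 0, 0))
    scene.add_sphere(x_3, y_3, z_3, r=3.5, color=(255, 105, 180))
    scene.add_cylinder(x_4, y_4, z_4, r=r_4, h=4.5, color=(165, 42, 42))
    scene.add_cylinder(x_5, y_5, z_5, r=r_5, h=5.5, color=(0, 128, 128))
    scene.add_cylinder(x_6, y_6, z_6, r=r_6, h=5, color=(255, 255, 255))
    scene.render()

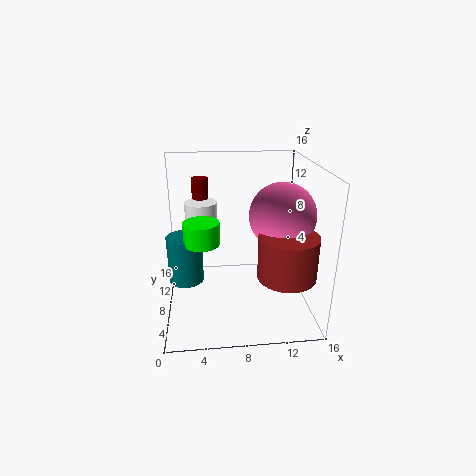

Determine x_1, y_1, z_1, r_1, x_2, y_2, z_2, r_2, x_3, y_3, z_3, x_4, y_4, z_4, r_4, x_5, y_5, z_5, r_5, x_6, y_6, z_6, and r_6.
x_1 = 4, y_1 = 8, z_1 = 7.5, r_1 = 2, x_2 = 4, y_2 = 13.5, z_2 = 11, r_2 = 1, x_3 = 12.5, y_3 = 6.5, z_3 = 11, x_4 = 12.5, y_4 = 3.5, z_4 = 5.5, r_4 = 3, x_5 = 2, y_5 = 9, z_5 = 2.5, r_5 = 2, x_6 = 4, y_6 = 13.5, z_6 = 5.5, r_6 = 2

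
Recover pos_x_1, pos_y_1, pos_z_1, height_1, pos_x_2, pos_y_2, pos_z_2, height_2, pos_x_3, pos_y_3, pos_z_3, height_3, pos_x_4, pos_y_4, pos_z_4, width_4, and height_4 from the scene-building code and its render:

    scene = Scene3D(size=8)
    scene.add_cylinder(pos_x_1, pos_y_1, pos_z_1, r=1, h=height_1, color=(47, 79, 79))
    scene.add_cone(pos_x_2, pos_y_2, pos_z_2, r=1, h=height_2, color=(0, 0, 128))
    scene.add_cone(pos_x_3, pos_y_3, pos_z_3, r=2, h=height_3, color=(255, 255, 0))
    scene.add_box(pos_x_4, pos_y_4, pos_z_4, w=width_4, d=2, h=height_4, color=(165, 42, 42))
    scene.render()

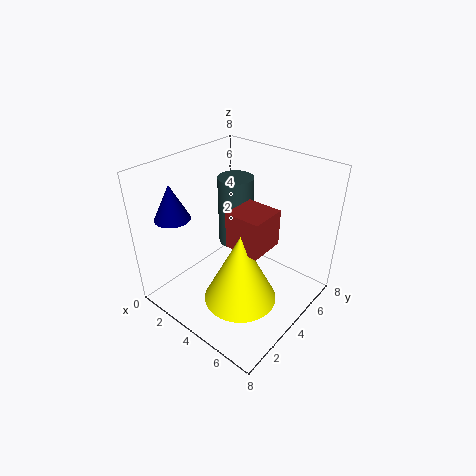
pos_x_1 = 3, pos_y_1 = 5, pos_z_1 = 3, height_1 = 4, pos_x_2 = 1, pos_y_2 = 2, pos_z_2 = 5, height_2 = 2, pos_x_3 = 5, pos_y_3 = 3, pos_z_3 = 1, height_3 = 4, pos_x_4 = 4, pos_y_4 = 3, pos_z_4 = 4, width_4 = 2, height_4 = 2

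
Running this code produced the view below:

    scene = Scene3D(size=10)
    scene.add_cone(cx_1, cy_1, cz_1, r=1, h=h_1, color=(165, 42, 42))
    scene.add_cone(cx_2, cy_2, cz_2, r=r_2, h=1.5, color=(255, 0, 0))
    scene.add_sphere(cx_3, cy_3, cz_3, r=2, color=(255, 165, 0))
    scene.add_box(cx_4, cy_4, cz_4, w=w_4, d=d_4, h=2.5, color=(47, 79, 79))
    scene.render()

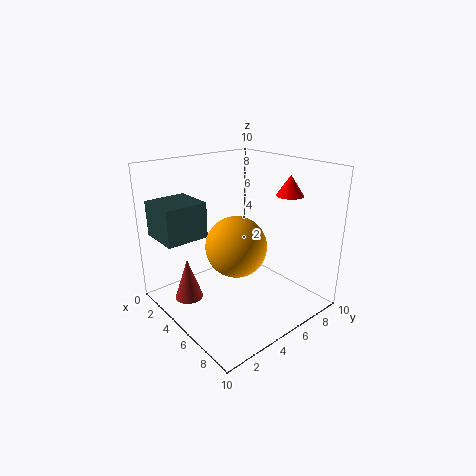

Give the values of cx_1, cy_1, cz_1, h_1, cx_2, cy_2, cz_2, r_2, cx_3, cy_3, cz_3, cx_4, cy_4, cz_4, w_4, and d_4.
cx_1 = 3, cy_1 = 2, cz_1 = 0.5, h_1 = 3, cx_2 = 6, cy_2 = 9, cz_2 = 7.5, r_2 = 1, cx_3 = 6, cy_3 = 4, cz_3 = 5, cx_4 = 0.5, cy_4 = 0.5, cz_4 = 5, w_4 = 3, d_4 = 3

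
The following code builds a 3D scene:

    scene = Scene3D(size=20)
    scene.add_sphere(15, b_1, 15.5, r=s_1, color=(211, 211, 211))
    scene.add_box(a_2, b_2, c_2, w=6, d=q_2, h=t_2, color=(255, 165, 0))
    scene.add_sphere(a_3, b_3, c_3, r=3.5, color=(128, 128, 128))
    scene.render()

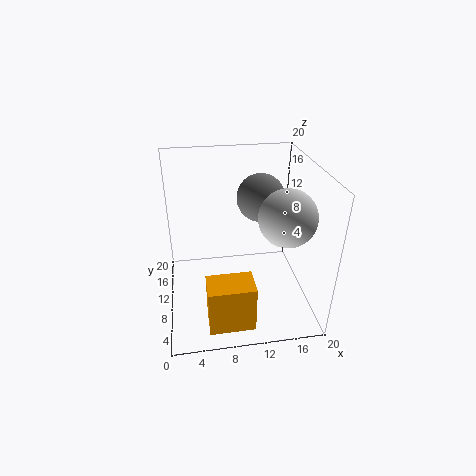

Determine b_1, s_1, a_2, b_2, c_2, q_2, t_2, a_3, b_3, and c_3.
b_1 = 4.5
s_1 = 3.5
a_2 = 5
b_2 = 1.5
c_2 = 1
q_2 = 4
t_2 = 6.5
a_3 = 14
b_3 = 14
c_3 = 14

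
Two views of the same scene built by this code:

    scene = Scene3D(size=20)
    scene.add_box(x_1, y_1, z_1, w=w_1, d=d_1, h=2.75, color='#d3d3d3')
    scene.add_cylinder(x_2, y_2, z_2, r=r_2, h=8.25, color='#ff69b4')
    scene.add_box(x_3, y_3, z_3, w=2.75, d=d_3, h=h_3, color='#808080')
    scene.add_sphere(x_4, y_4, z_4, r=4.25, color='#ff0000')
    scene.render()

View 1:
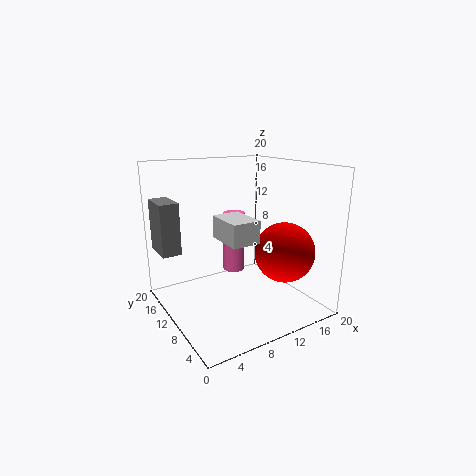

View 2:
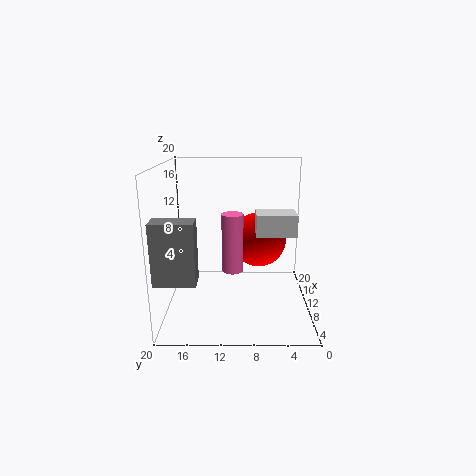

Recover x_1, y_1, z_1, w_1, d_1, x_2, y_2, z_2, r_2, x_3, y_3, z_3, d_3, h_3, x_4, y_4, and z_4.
x_1 = 5
y_1 = 2.75
z_1 = 11.75
w_1 = 3.5
d_1 = 5
x_2 = 9.75
y_2 = 10.75
z_2 = 5.25
r_2 = 1.5
x_3 = 0.75
y_3 = 14.75
z_3 = 7.25
d_3 = 5
h_3 = 7.5
x_4 = 15.75
y_4 = 6.75
z_4 = 7.75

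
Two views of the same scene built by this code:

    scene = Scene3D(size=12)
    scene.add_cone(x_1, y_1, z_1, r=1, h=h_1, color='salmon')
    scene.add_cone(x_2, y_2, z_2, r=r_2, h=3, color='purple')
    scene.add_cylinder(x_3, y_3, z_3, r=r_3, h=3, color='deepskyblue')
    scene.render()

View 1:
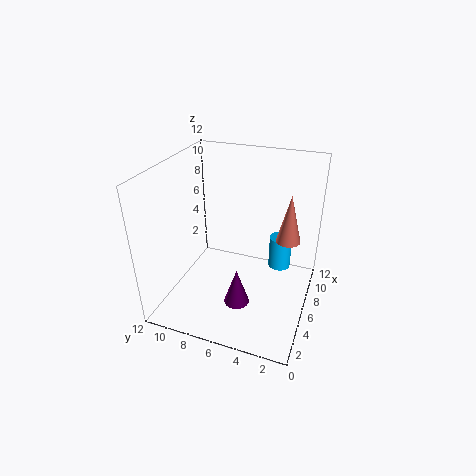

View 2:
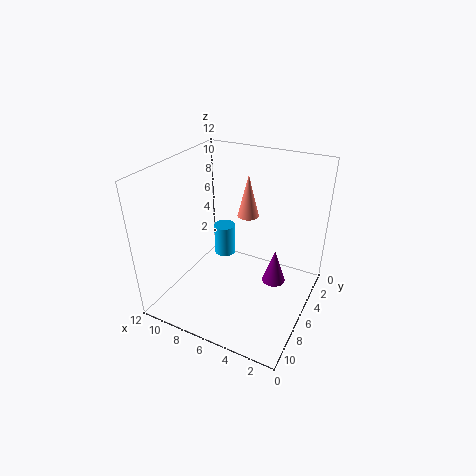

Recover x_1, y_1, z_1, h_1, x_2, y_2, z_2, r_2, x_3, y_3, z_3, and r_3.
x_1 = 7, y_1 = 2, z_1 = 6, h_1 = 4, x_2 = 3, y_2 = 5, z_2 = 2, r_2 = 1, x_3 = 9, y_3 = 3, z_3 = 2, r_3 = 1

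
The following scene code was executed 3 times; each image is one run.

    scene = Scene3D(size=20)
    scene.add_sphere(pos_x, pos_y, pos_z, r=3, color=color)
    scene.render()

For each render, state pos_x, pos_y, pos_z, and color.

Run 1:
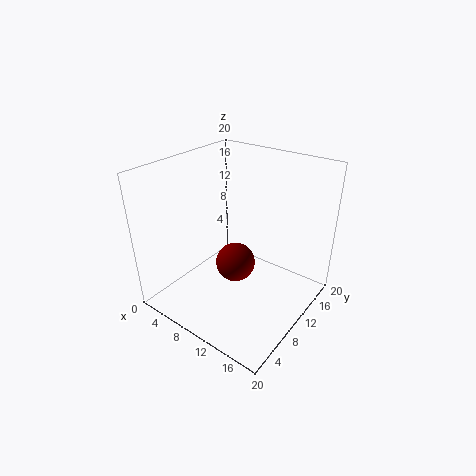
pos_x = 8, pos_y = 12, pos_z = 4, color = 'maroon'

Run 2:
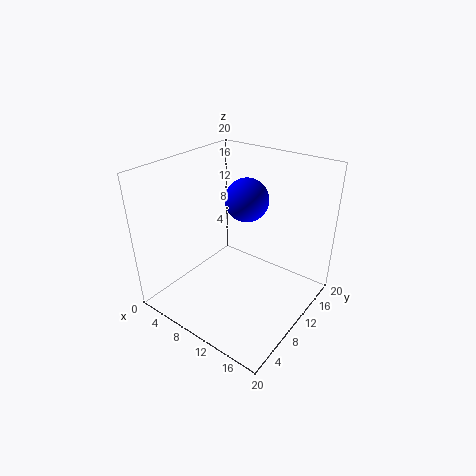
pos_x = 10, pos_y = 12, pos_z = 15, color = 'blue'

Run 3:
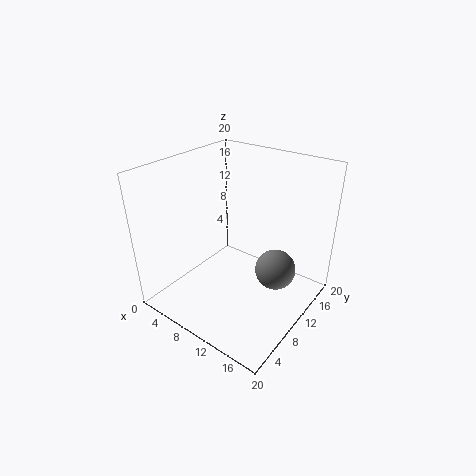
pos_x = 14, pos_y = 14, pos_z = 4, color = 'gray'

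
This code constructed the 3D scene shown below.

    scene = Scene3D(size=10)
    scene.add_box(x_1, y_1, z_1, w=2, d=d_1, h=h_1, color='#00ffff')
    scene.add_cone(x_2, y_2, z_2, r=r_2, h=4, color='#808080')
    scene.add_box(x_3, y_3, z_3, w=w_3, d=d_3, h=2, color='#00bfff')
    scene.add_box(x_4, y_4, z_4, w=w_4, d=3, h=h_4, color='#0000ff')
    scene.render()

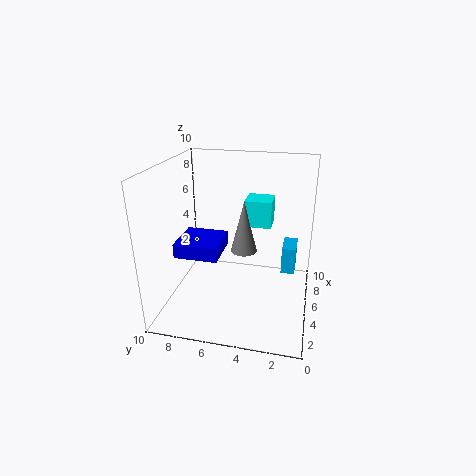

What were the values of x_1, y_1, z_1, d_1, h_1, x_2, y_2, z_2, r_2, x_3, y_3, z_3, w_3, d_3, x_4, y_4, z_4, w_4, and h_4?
x_1 = 7; y_1 = 3; z_1 = 5; d_1 = 2; h_1 = 2; x_2 = 7; y_2 = 5; z_2 = 3; r_2 = 1; x_3 = 6; y_3 = 1; z_3 = 2; w_3 = 2; d_3 = 1; x_4 = 3; y_4 = 6; z_4 = 4; w_4 = 3; h_4 = 1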